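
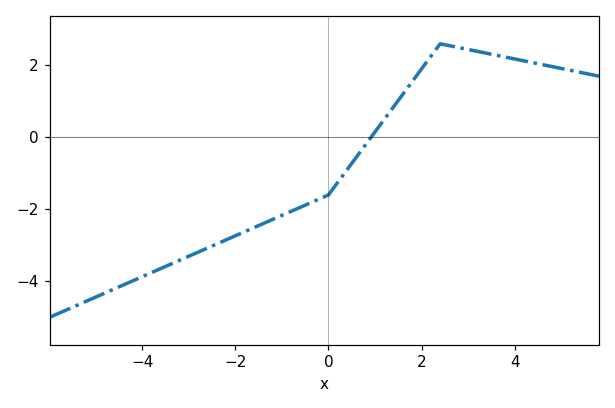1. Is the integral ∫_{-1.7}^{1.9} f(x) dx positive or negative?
negative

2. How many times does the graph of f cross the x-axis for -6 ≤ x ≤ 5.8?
1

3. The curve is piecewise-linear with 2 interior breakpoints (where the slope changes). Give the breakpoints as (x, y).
(0, -1.6); (2.4, 2.6)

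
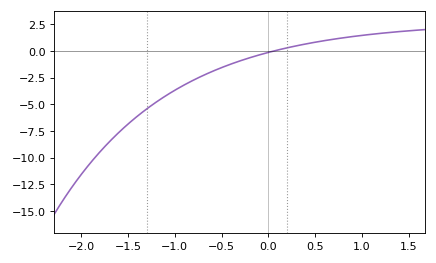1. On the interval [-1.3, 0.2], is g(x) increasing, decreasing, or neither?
increasing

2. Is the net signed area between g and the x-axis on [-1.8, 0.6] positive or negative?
negative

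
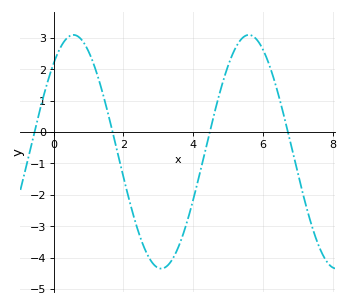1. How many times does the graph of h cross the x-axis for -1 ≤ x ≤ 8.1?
4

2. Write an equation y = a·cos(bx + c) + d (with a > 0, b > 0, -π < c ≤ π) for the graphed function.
y = 3.72cos(1.25x - 0.71) - 0.63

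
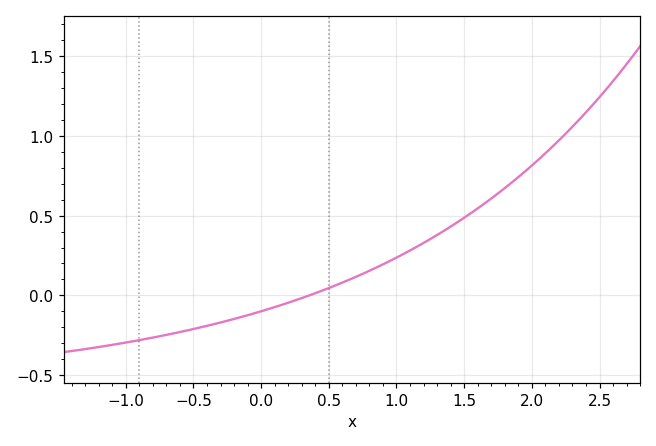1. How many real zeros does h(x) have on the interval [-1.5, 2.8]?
1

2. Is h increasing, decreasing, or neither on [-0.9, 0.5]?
increasing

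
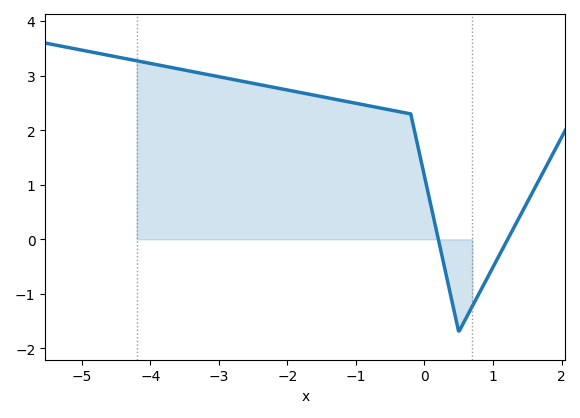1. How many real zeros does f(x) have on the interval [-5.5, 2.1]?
2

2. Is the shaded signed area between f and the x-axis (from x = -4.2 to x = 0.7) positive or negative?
positive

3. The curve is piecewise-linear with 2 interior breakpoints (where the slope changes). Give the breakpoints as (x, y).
(-0.2, 2.3); (0.5, -1.7)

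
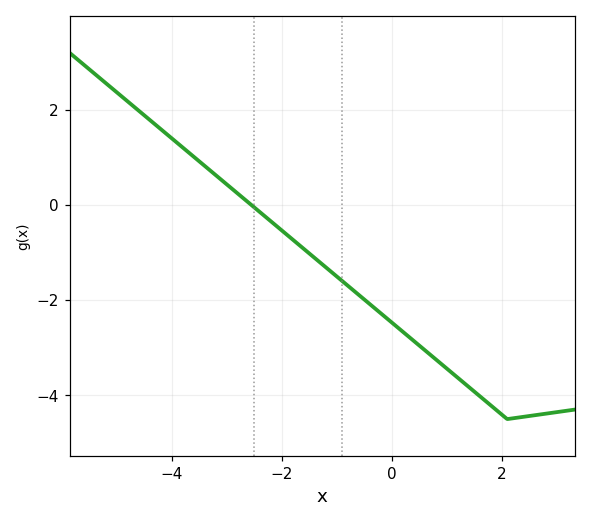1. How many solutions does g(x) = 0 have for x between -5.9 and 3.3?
1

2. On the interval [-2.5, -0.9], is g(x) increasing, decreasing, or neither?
decreasing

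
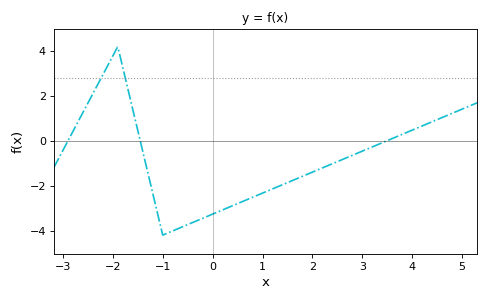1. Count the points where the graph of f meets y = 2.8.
2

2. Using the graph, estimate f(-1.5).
0.467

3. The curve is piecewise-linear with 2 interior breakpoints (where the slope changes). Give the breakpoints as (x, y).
(-1.9, 4.2); (-1, -4.2)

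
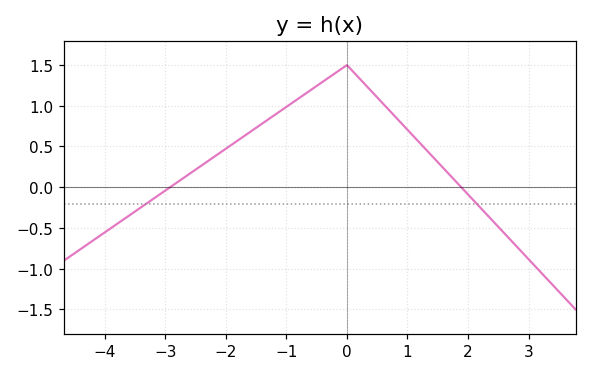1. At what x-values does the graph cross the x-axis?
-3, 1.8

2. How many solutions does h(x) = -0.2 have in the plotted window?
2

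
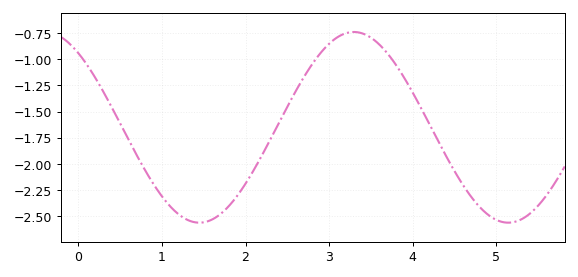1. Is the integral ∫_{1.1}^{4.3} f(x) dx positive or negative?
negative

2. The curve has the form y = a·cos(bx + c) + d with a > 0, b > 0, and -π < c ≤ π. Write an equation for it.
y = 0.91cos(1.7x + 0.68) - 1.65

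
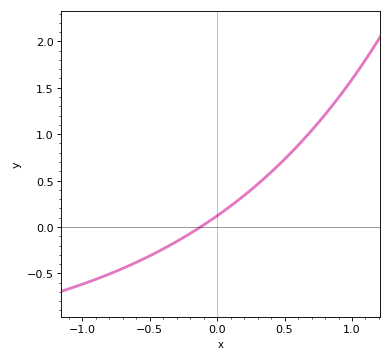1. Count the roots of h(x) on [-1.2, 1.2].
1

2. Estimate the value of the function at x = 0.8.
1.21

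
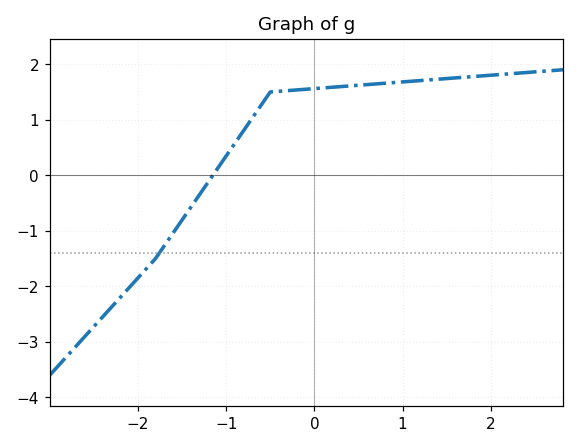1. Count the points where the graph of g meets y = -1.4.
1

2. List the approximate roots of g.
-1.15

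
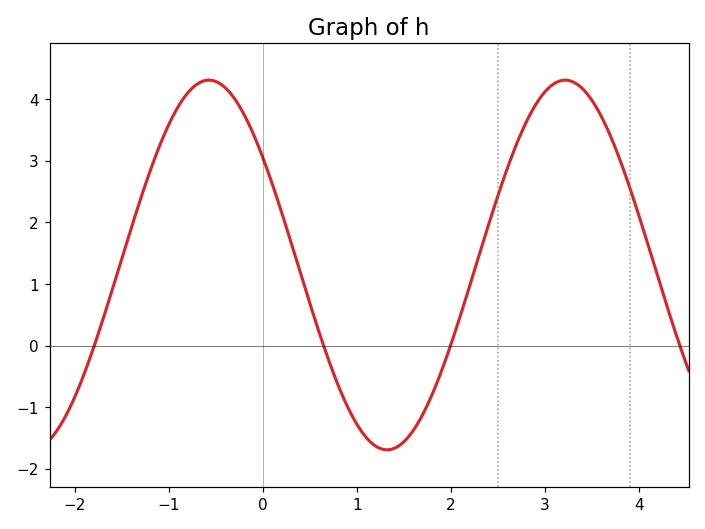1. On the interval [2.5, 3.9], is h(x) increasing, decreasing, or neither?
neither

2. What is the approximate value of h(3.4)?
4.17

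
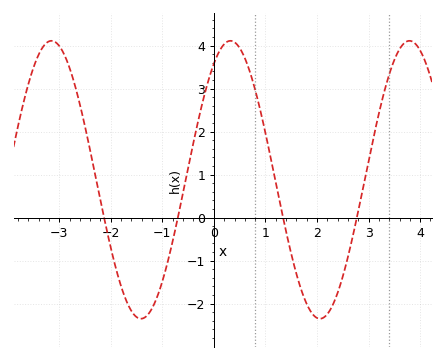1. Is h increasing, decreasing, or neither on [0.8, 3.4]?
neither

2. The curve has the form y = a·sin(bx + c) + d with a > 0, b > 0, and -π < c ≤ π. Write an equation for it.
y = 3.23sin(1.8x + 0.99) + 0.88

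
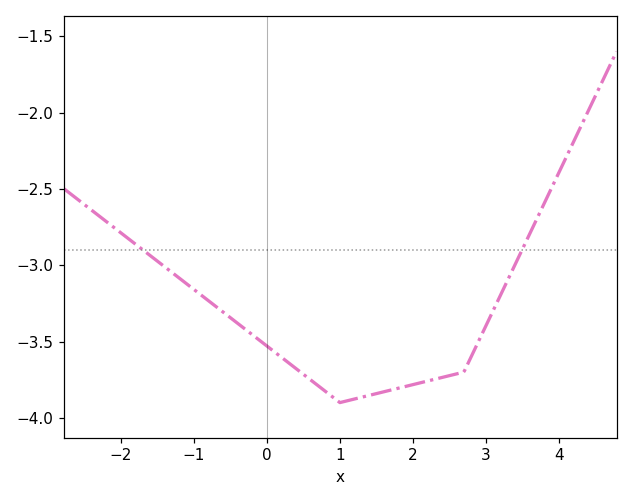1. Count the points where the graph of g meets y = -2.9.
2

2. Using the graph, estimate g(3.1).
-3.3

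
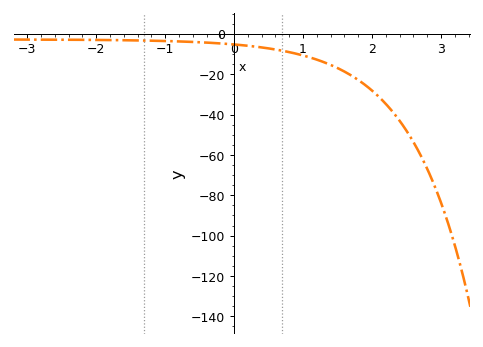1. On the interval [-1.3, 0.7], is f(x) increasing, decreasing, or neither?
decreasing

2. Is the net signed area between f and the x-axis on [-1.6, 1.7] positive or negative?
negative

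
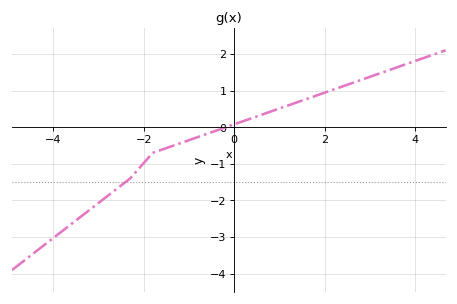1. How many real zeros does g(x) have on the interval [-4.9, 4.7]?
1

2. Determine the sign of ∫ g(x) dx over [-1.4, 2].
positive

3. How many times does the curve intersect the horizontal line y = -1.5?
1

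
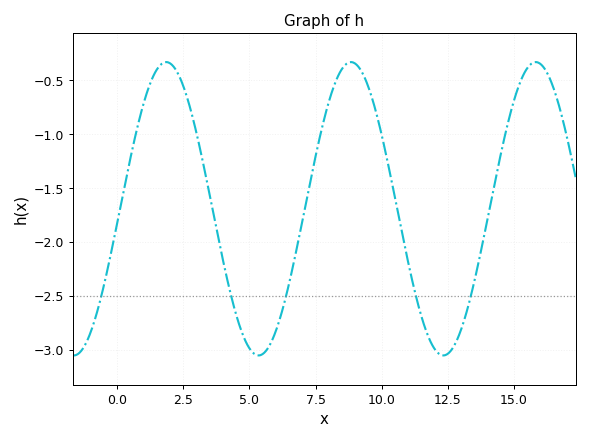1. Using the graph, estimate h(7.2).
-1.55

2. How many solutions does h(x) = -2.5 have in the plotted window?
5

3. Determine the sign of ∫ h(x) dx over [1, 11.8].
negative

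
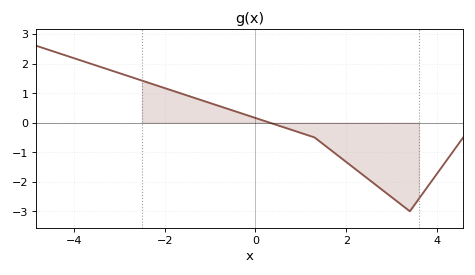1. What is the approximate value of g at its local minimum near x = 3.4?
-3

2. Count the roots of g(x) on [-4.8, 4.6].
1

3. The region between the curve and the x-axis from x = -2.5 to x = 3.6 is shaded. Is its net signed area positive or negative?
negative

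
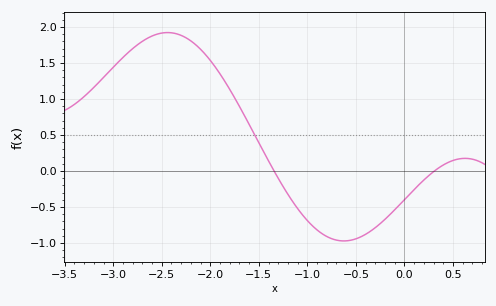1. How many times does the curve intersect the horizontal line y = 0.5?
1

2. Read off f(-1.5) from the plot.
0.4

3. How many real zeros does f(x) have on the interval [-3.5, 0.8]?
2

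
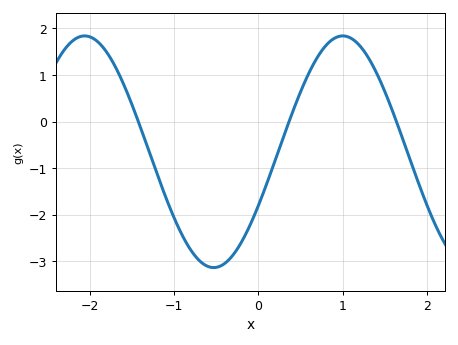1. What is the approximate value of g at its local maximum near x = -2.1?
1.84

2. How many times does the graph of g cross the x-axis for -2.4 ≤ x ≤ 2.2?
3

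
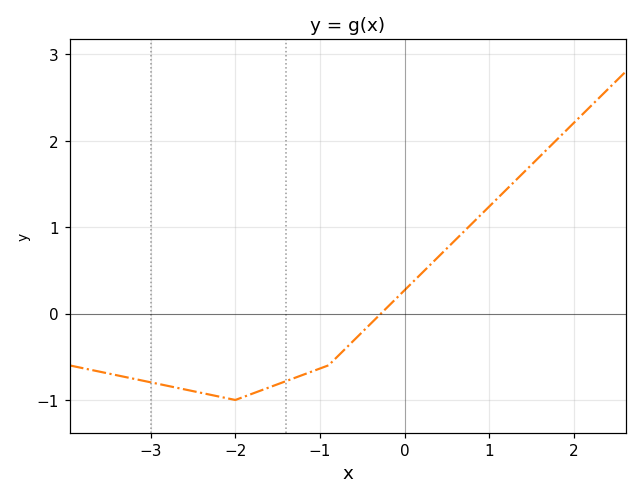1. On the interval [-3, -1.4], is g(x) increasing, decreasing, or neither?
neither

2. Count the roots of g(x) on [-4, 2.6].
1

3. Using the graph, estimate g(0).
0.272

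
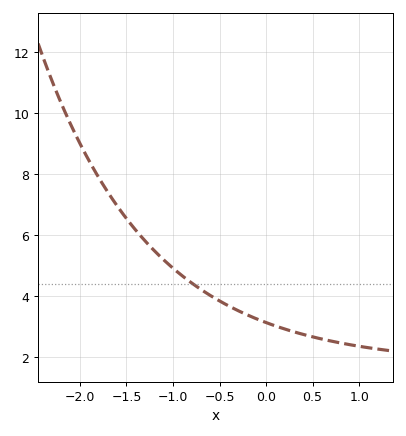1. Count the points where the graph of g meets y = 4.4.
1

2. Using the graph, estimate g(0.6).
2.59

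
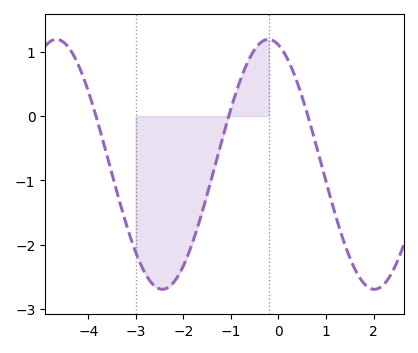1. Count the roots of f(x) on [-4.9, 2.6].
3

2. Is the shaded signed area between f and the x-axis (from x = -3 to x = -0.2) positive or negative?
negative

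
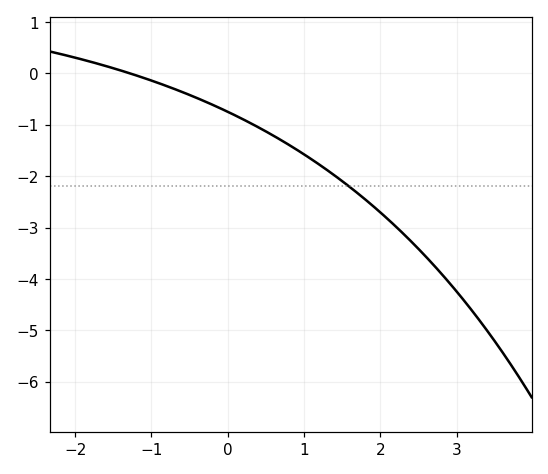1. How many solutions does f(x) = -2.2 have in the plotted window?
1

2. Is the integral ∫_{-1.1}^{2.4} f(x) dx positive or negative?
negative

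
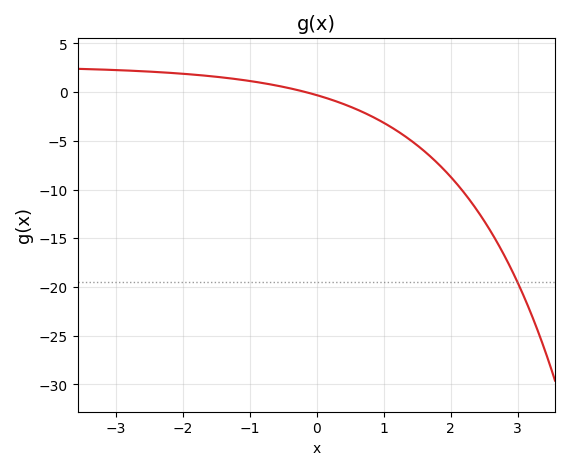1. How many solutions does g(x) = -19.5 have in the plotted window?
1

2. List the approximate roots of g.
-0.2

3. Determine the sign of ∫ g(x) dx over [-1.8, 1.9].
negative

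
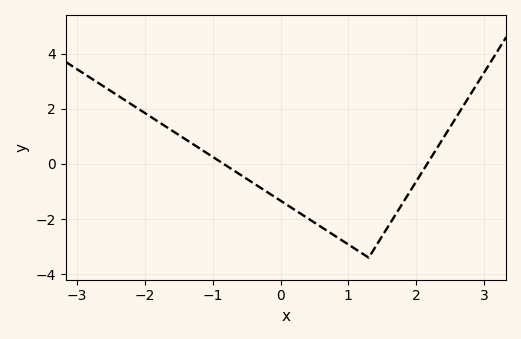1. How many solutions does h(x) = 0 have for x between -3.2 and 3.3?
2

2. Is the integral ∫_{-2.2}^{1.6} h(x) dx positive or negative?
negative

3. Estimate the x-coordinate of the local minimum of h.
1.3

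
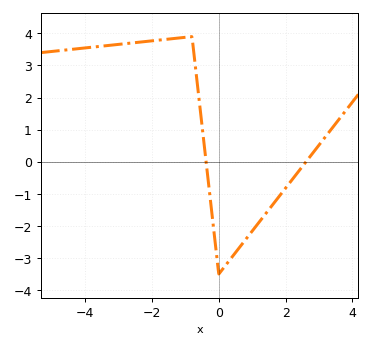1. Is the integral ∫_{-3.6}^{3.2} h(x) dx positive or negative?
positive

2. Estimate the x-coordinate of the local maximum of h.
-0.8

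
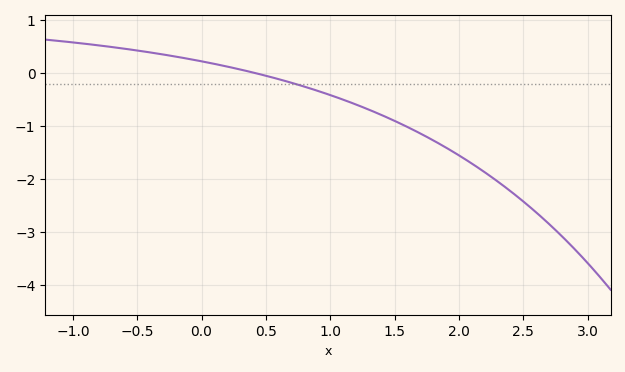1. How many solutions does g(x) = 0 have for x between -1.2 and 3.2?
1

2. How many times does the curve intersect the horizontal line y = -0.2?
1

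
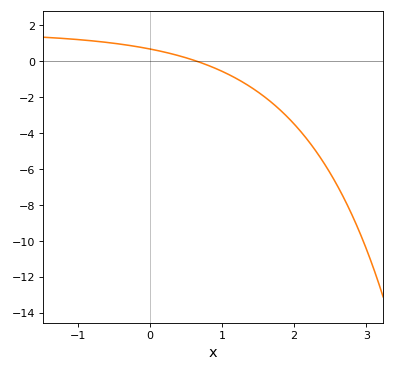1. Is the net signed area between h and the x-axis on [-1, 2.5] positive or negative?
negative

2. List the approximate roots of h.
0.6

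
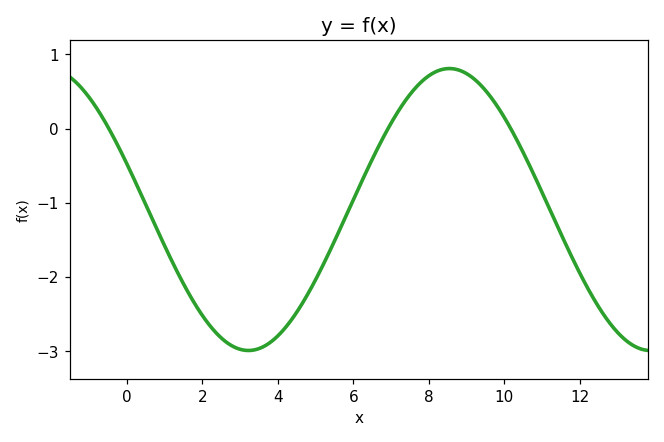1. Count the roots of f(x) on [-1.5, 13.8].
3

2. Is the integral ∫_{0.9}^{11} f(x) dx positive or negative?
negative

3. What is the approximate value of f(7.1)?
0.2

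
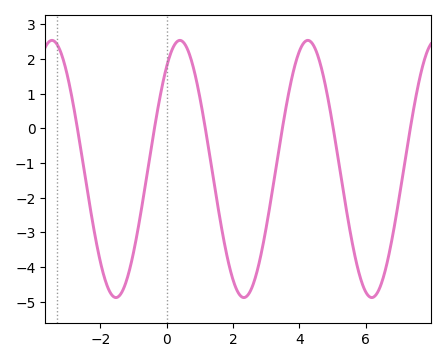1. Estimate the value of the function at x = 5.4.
-2.26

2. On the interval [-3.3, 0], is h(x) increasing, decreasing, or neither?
neither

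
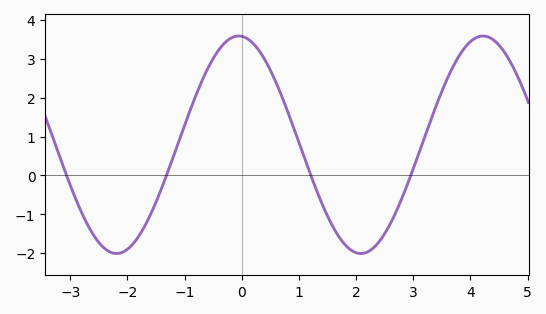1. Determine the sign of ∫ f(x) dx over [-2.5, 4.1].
positive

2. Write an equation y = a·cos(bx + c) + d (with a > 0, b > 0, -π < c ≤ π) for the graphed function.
y = 2.8cos(1.47x + 0.08) + 0.79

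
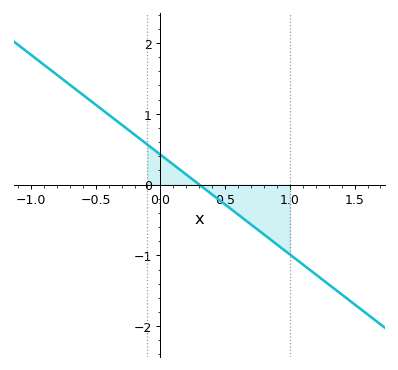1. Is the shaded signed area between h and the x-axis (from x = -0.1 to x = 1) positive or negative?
negative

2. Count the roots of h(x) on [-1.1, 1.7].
1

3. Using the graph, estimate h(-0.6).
1.3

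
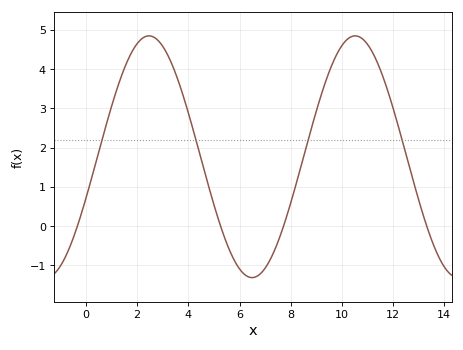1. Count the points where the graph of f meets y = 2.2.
4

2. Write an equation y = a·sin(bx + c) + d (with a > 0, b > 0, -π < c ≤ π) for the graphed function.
y = 3.08sin(0.78x - 0.35) + 1.77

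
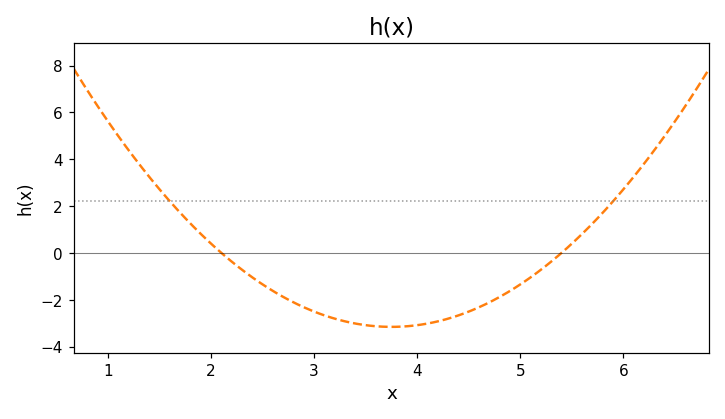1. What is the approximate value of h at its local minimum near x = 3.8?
-3.16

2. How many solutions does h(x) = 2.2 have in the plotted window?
2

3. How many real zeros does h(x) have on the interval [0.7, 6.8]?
2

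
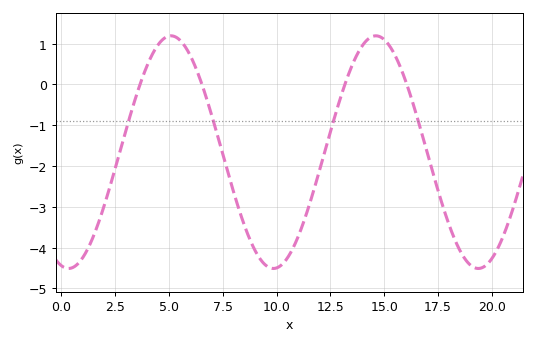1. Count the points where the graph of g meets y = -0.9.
4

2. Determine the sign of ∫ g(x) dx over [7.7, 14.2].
negative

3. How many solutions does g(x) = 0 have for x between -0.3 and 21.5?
4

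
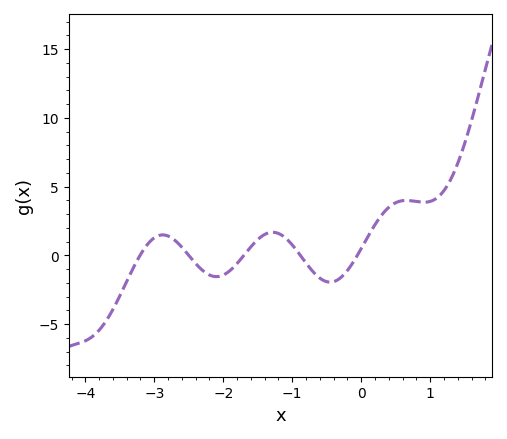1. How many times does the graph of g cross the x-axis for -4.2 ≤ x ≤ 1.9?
5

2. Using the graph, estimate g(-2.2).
-1.5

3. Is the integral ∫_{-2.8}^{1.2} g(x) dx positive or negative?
positive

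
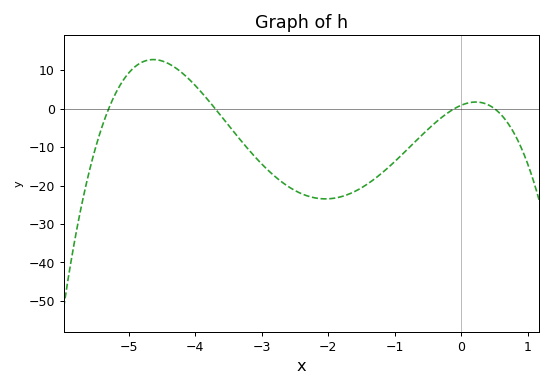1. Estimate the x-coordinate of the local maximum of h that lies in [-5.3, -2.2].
-4.6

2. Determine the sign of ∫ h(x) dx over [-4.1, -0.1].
negative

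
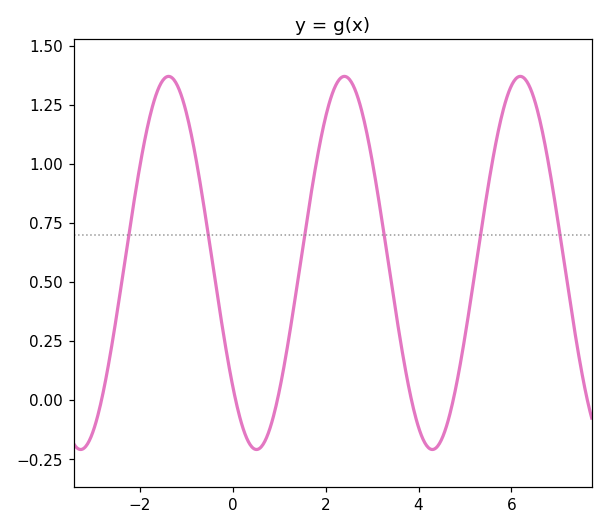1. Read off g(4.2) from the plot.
-0.2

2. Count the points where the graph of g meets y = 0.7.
6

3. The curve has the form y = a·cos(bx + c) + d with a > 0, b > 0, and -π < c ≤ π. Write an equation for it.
y = 0.79cos(1.7x + 2.3) + 0.58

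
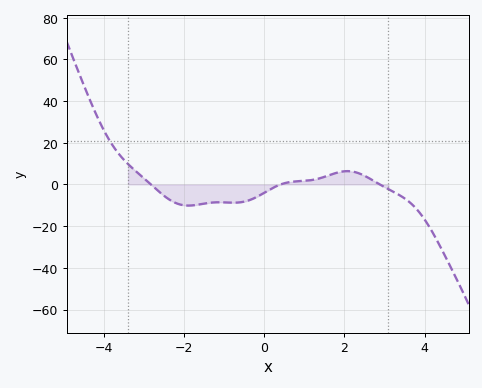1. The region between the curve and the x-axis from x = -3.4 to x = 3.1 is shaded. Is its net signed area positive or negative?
negative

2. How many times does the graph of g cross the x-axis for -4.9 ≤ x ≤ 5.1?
3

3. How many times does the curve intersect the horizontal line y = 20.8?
1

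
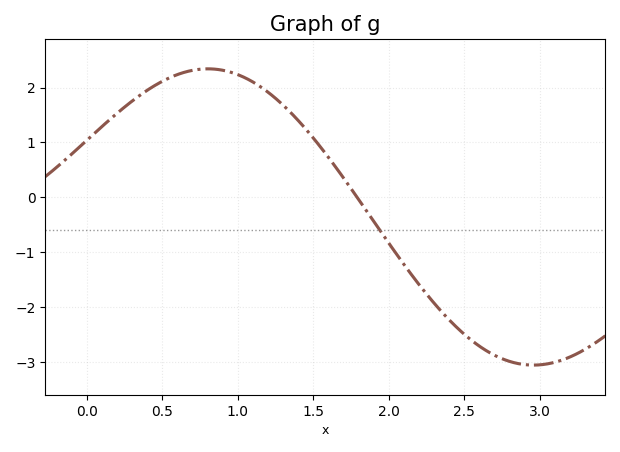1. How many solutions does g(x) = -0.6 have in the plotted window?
1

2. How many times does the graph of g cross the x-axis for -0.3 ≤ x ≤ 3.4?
1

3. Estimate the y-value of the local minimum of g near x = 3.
-3.05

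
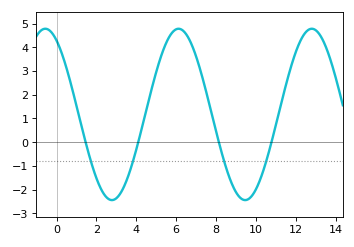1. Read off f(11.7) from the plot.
3.01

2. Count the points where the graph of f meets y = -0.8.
4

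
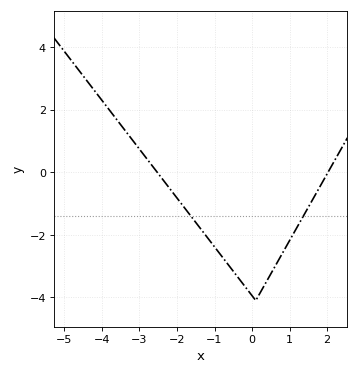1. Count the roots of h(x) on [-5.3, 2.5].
2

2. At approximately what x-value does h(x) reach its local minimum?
0.1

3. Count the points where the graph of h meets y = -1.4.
2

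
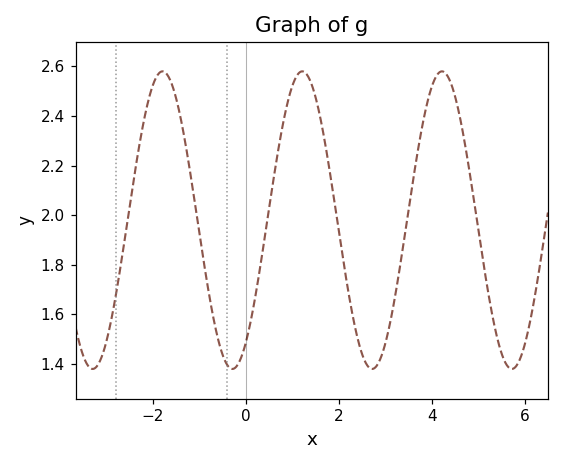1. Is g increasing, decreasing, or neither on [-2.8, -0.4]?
neither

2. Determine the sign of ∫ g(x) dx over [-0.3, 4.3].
positive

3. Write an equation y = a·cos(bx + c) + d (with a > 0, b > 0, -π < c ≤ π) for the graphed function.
y = 0.6cos(2.09x - 2.53) + 1.98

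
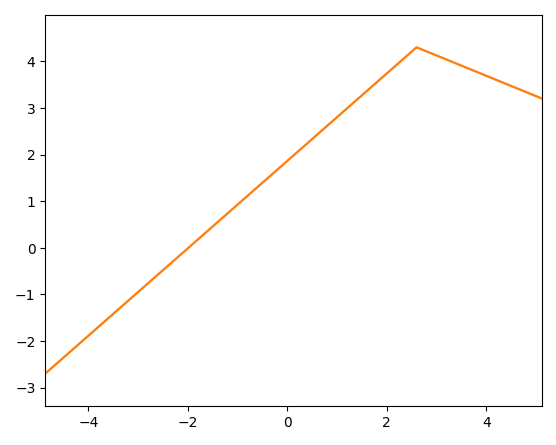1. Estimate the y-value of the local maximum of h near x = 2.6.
4.3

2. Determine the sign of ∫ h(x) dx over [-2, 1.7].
positive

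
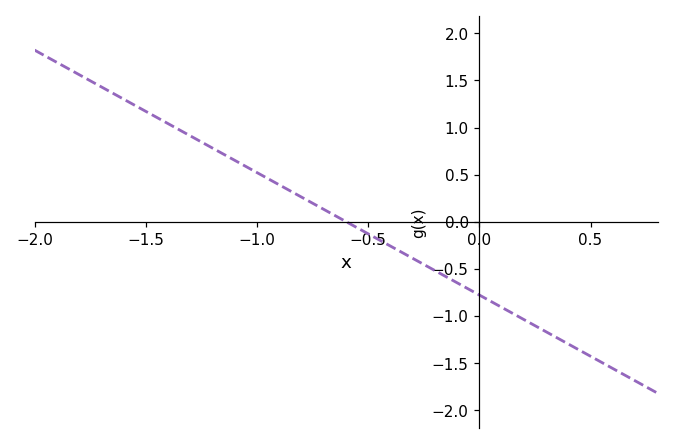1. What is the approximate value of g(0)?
-0.78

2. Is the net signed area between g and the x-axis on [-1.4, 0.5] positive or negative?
negative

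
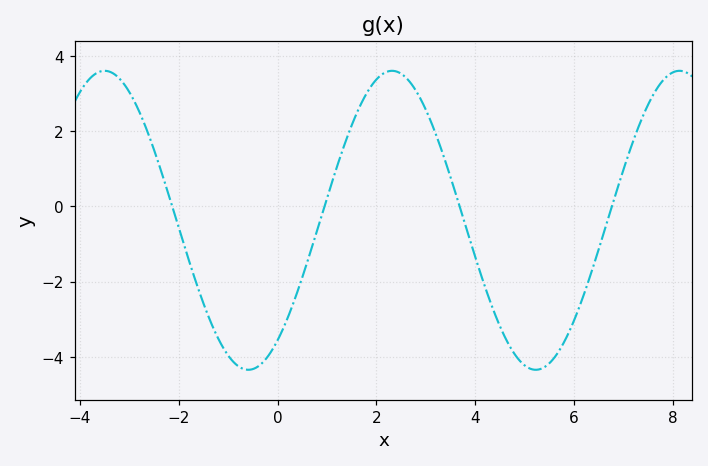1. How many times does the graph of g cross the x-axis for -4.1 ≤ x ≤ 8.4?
4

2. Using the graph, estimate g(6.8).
0.2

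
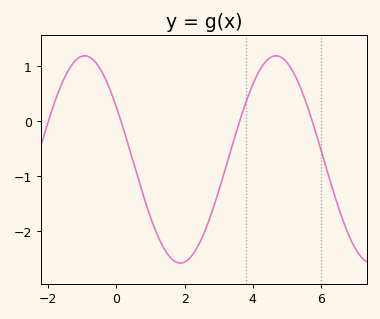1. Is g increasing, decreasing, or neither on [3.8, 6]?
neither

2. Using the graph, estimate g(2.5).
-2.1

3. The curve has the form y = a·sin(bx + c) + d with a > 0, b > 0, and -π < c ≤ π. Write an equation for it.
y = 1.89sin(1.1x + 2.6) - 0.7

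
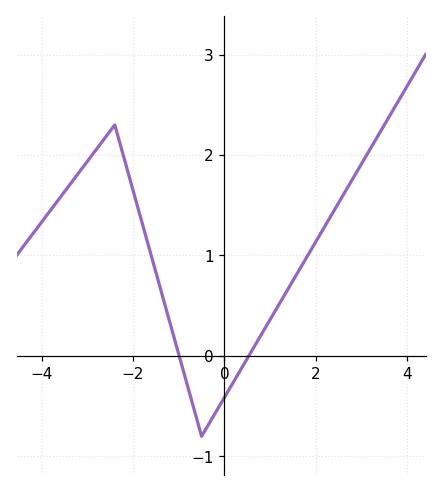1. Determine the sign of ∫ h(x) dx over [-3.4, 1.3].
positive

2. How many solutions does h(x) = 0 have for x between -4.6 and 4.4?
2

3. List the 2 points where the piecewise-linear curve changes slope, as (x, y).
(-2.4, 2.3); (-0.5, -0.8)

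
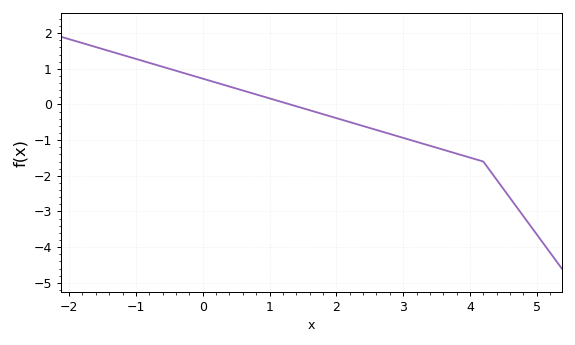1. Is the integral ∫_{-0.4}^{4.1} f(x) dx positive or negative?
negative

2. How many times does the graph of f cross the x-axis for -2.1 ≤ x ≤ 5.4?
1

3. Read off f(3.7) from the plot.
-1.3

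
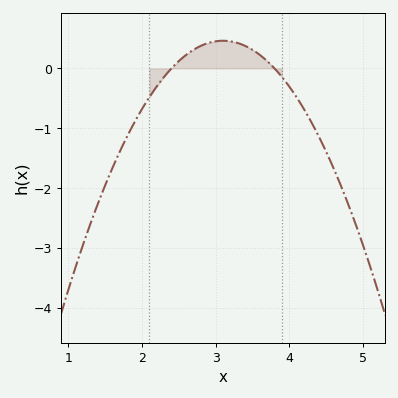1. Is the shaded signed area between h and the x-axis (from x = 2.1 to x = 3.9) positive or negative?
positive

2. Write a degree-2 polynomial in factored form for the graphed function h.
y = -0.94(x - 2.4)(x - 3.8)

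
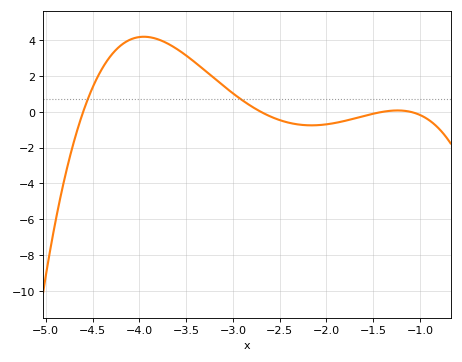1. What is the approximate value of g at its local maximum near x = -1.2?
0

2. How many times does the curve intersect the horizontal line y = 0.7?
2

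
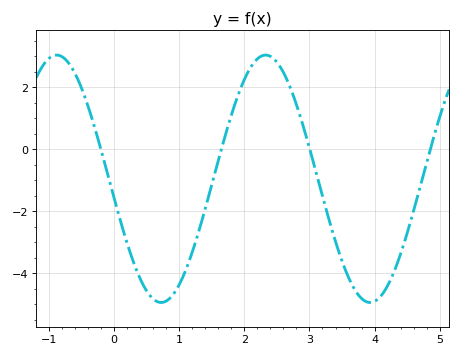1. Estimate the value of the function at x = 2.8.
1.44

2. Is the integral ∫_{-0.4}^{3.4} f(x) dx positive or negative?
negative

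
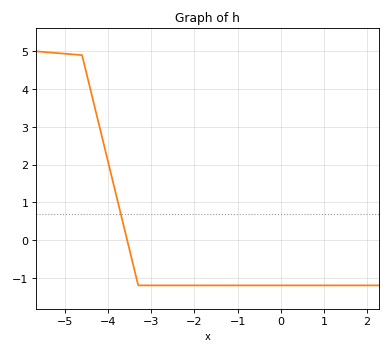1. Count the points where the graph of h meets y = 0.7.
1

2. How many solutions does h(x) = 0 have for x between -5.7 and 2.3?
1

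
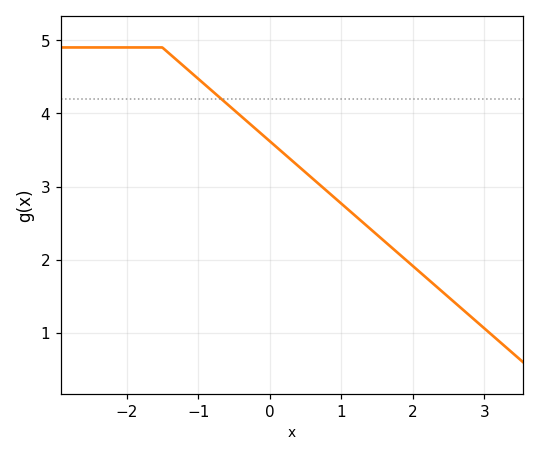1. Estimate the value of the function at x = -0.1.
3.7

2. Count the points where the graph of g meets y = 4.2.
1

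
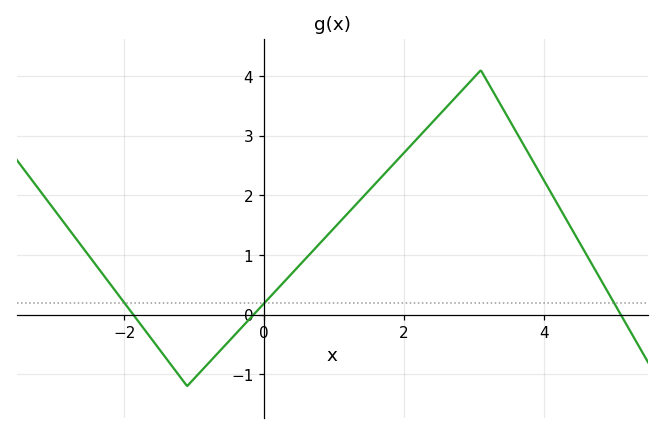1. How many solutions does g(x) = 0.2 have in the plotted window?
3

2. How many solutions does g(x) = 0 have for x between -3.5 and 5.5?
3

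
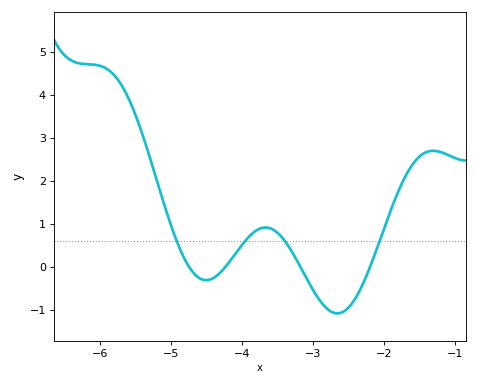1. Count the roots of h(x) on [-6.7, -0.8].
4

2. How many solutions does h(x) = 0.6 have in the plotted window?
4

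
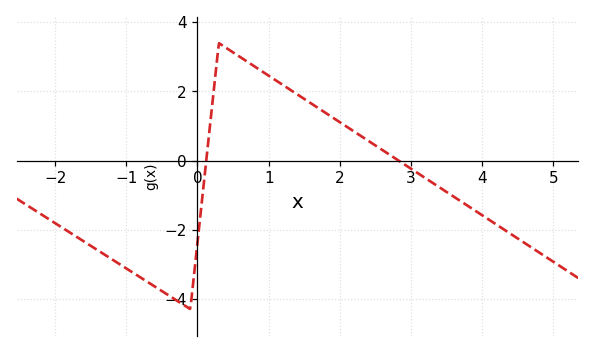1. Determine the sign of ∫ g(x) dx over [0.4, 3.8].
positive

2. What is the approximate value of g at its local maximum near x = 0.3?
3.4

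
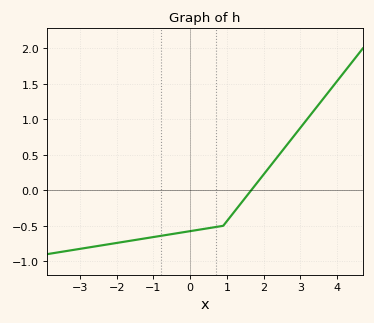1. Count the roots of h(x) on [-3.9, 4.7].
1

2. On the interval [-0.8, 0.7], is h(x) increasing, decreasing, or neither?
increasing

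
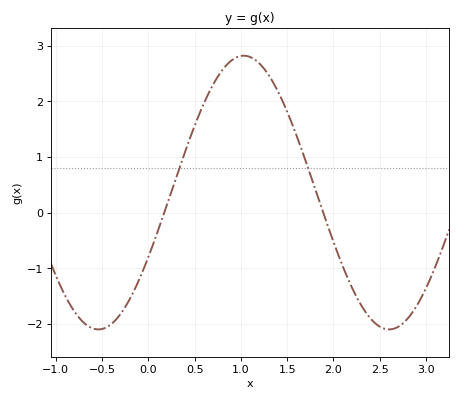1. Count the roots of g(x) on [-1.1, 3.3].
2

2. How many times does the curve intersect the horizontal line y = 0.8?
2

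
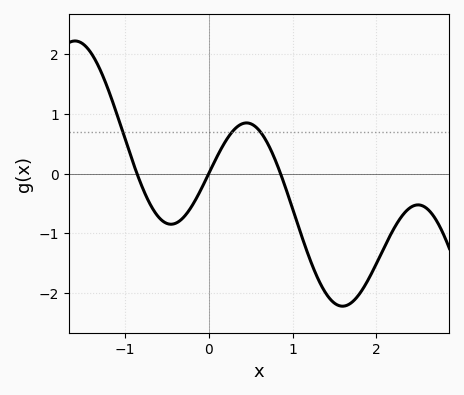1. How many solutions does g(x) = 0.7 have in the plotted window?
3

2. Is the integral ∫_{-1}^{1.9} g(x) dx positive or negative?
negative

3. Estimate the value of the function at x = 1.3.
-1.75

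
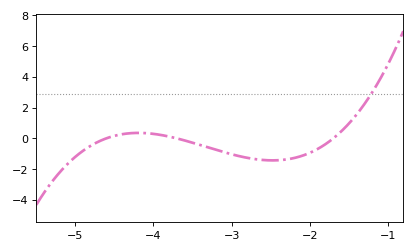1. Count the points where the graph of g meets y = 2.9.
1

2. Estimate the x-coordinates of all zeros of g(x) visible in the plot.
-4.6, -3.7, -1.7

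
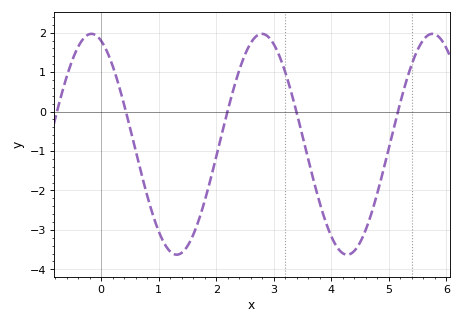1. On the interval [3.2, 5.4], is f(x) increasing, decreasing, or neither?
neither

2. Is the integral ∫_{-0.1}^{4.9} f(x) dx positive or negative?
negative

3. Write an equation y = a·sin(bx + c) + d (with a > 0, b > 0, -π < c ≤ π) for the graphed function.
y = 2.8sin(2.1x + 1.9) - 0.83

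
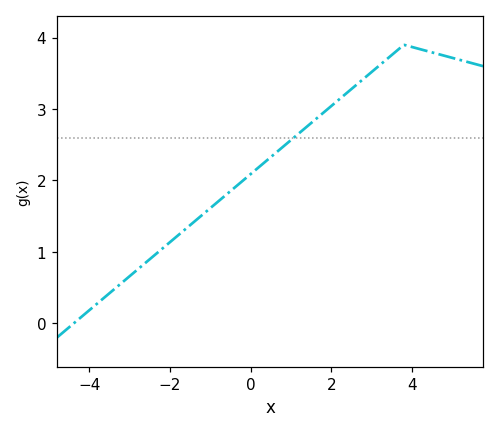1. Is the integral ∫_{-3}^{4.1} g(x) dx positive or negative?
positive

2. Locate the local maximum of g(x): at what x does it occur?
3.8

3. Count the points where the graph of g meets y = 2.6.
1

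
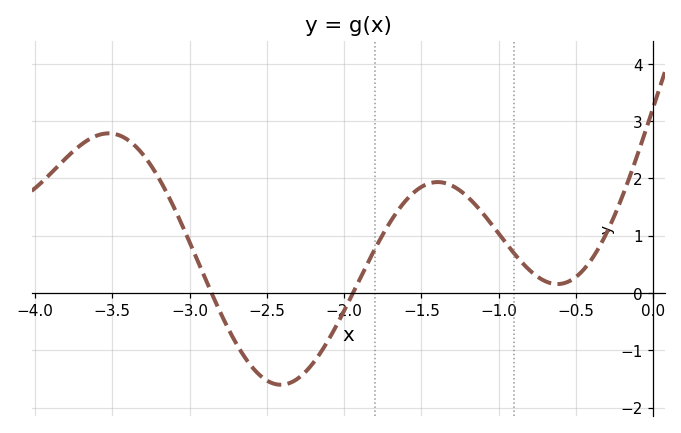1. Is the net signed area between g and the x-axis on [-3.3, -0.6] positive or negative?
positive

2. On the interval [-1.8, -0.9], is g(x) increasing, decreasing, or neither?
neither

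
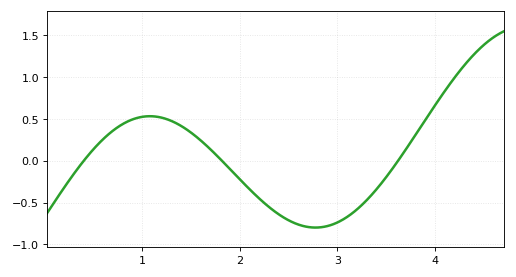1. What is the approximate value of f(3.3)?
-0.471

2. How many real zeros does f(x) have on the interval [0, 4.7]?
3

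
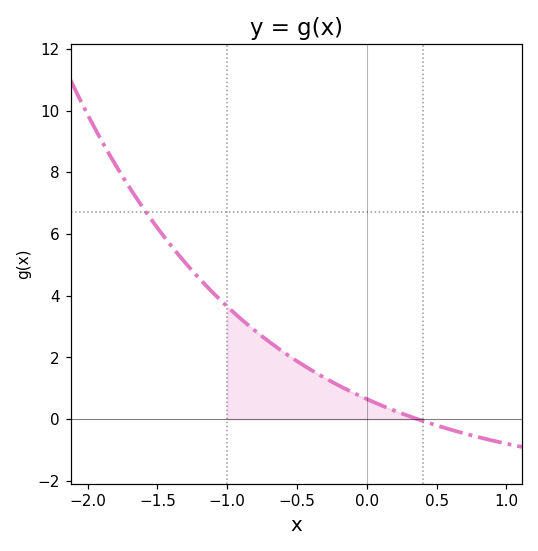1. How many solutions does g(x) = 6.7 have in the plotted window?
1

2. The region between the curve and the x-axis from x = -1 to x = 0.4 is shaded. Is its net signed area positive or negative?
positive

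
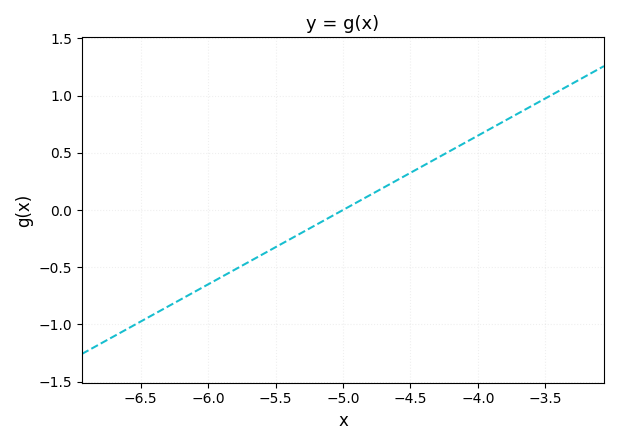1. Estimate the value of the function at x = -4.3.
0.45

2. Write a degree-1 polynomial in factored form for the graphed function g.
y = 0.65(x + 5)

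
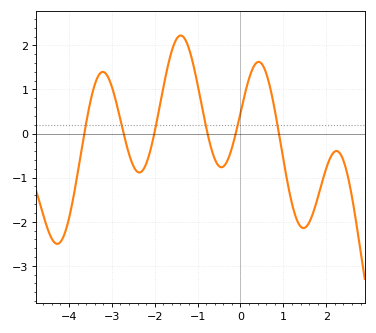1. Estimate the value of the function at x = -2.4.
-0.9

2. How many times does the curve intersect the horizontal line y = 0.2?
6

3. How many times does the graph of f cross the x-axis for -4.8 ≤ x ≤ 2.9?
6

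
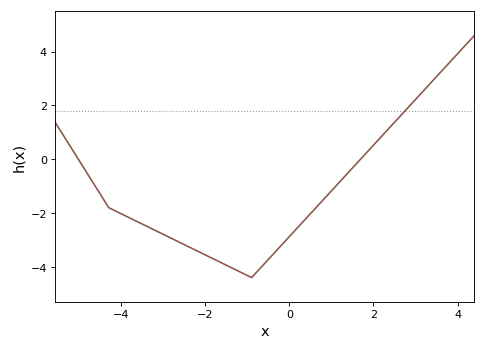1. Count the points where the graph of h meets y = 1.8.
1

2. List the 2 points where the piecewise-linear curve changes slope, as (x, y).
(-4.3, -1.8); (-0.9, -4.4)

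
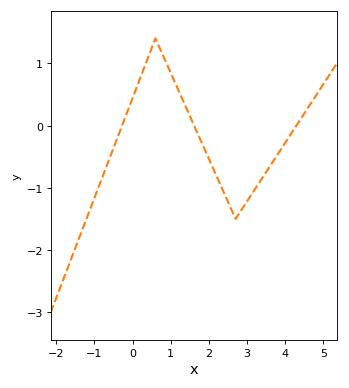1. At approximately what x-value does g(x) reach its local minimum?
2.7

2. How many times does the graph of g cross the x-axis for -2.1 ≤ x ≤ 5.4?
3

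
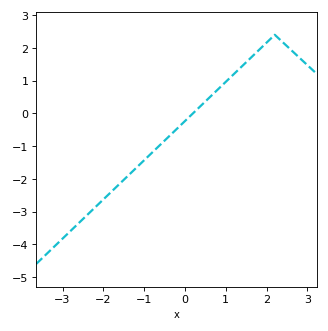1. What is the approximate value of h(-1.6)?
-2.15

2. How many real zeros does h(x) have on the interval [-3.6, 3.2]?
1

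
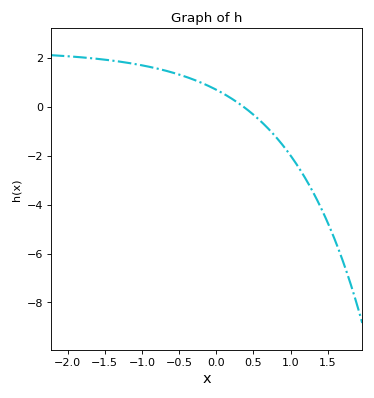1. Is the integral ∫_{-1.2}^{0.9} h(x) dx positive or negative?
positive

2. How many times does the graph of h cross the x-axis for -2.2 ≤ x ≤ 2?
1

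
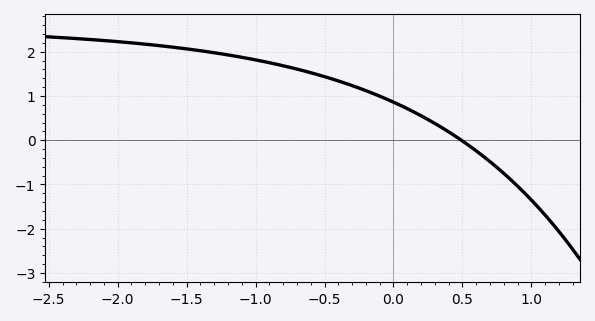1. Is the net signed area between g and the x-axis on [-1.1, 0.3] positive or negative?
positive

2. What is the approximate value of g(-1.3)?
1.98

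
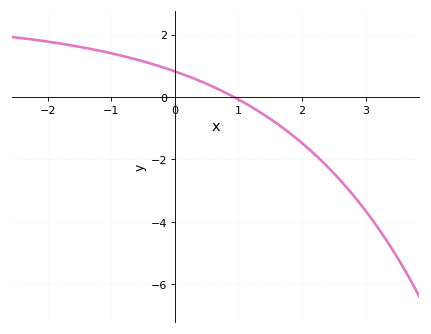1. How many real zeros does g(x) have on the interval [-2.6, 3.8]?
1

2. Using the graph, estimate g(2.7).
-2.9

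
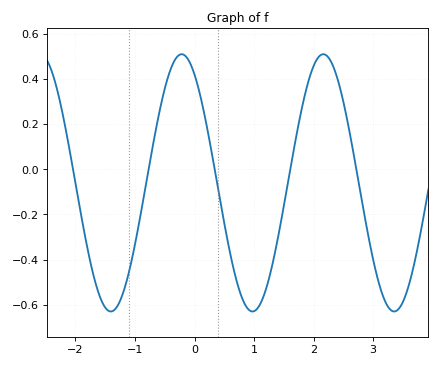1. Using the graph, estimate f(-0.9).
-0.2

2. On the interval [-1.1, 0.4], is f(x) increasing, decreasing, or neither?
neither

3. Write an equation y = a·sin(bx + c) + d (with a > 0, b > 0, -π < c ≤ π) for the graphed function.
y = 0.57sin(2.6x + 2.1) - 0.06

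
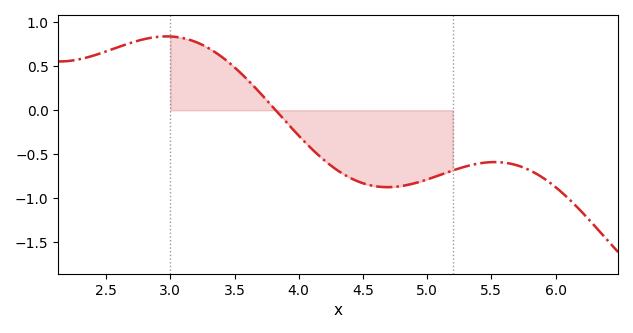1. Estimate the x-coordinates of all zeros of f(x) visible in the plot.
3.82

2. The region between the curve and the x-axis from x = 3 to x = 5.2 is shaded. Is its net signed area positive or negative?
negative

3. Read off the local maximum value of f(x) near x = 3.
0.84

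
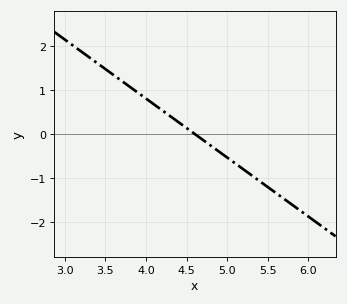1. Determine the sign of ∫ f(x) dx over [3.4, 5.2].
positive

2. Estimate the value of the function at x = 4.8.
-0.268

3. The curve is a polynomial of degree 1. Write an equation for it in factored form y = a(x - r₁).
y = -1.34(x - 4.6)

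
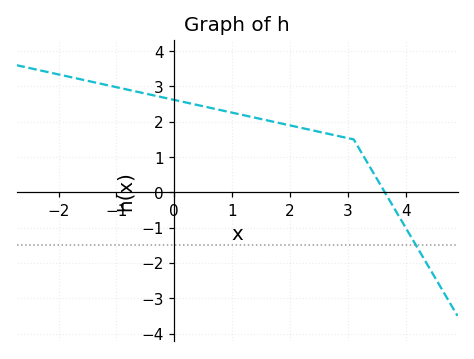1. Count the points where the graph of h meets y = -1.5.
1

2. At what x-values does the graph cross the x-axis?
3.64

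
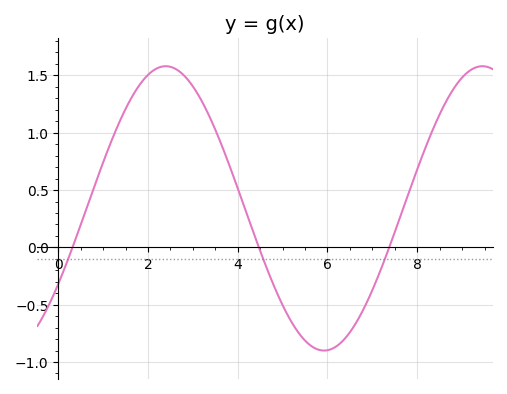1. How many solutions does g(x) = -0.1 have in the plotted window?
3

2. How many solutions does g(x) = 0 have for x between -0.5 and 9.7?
3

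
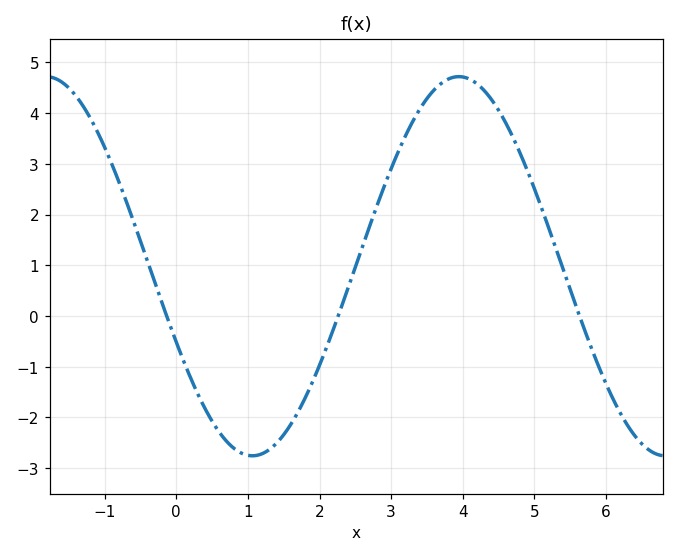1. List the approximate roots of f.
-0.134, 2.26, 5.63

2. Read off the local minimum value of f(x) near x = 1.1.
-2.76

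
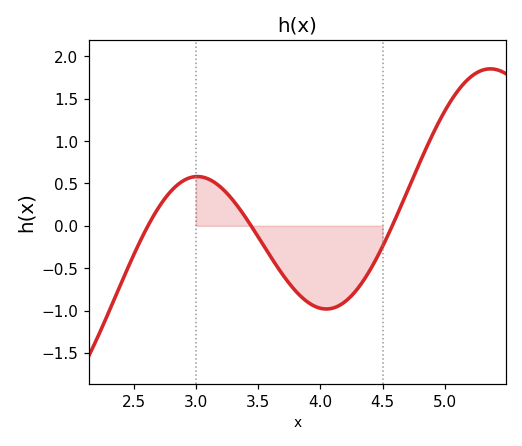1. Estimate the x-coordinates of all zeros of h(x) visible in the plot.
2.61, 3.44, 4.58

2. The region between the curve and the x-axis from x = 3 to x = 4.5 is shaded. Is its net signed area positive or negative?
negative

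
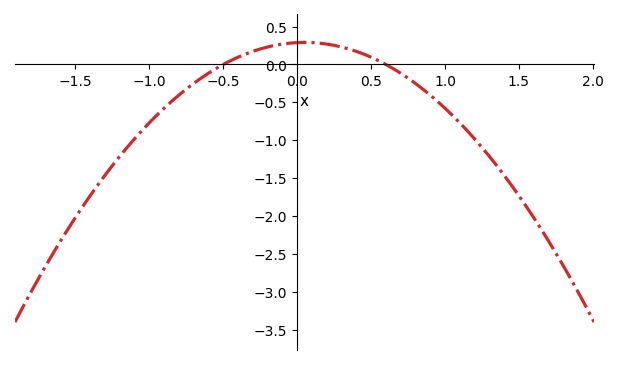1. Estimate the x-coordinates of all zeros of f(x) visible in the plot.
-0.5, 0.6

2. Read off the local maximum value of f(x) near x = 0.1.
0.29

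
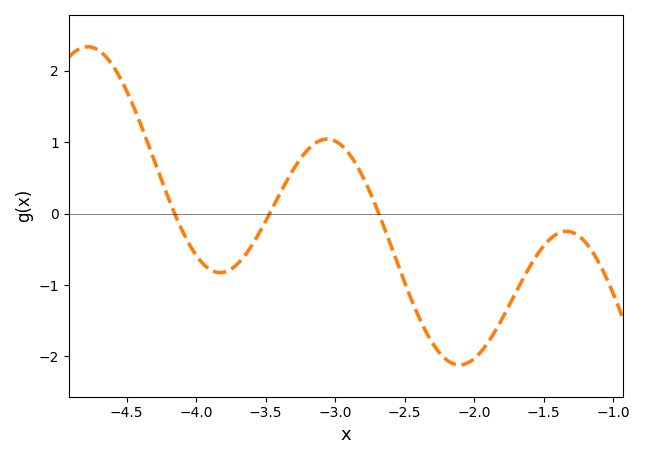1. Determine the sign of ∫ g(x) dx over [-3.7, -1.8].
negative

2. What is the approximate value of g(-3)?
1.01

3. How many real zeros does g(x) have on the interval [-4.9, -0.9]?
3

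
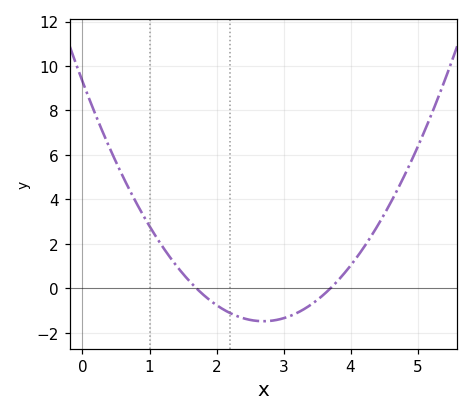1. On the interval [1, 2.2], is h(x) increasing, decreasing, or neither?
decreasing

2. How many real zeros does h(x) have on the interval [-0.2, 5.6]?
2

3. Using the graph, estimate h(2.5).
-1.42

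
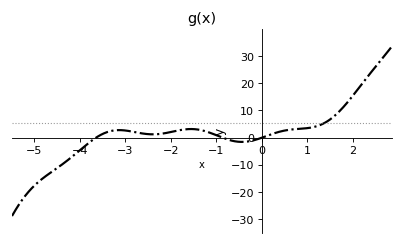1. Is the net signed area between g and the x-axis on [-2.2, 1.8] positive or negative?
positive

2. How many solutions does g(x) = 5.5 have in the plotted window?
1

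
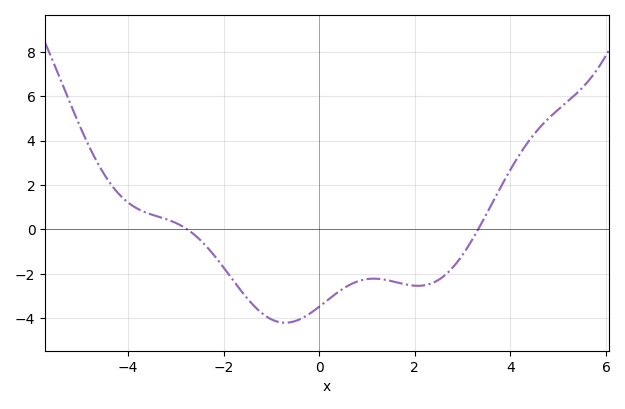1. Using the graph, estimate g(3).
-1.14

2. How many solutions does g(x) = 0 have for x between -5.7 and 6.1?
2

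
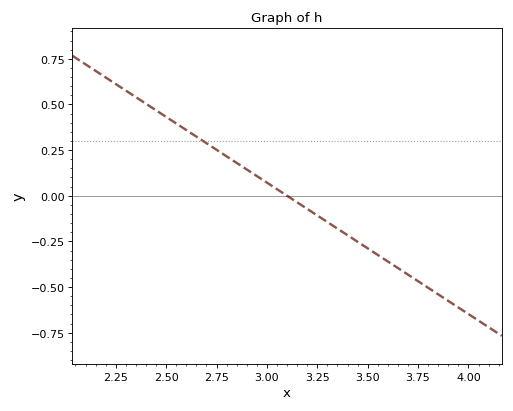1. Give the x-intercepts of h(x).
3.1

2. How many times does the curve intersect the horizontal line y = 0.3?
1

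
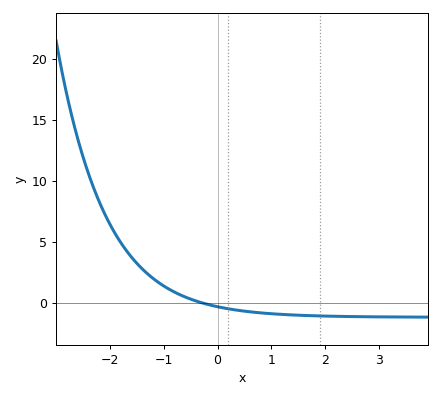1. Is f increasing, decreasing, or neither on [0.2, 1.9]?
decreasing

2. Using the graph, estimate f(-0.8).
0.897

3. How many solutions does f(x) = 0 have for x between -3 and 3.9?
1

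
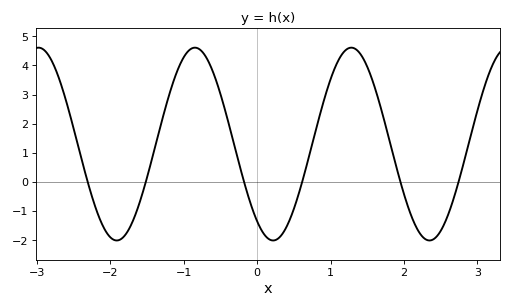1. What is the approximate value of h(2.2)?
-1.7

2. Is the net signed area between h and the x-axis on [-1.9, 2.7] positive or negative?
positive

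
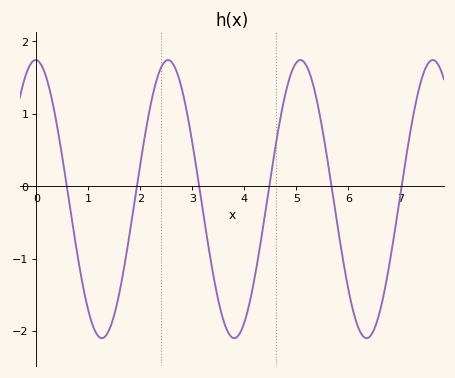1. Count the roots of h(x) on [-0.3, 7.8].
6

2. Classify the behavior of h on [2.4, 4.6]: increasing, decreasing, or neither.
neither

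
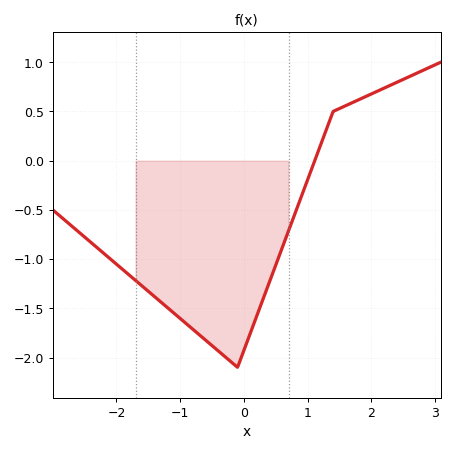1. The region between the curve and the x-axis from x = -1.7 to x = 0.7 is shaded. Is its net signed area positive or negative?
negative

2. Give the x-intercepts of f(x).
1.11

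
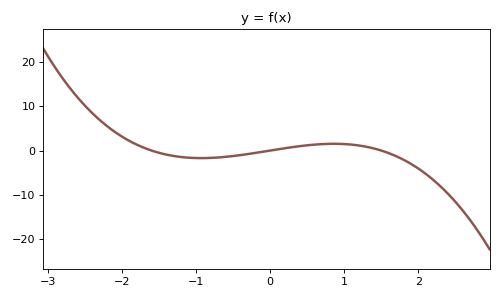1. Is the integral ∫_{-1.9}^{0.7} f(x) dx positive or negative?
negative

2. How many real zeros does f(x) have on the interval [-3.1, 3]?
3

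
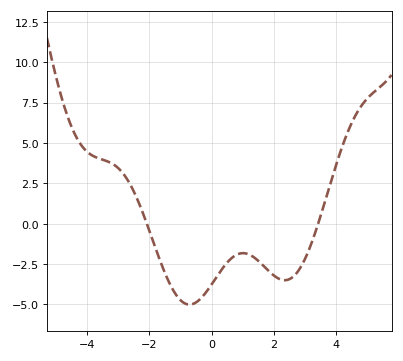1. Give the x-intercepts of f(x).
-2.07, 3.42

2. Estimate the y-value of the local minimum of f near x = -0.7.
-5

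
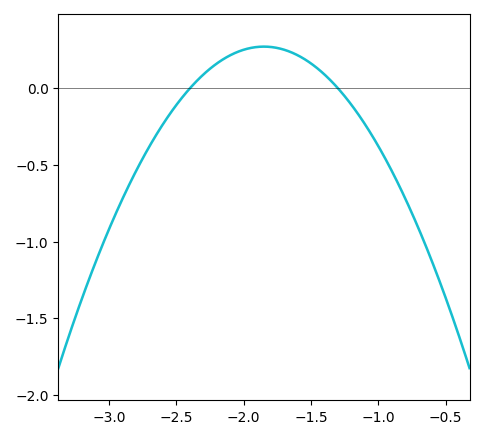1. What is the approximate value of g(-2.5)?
-0.108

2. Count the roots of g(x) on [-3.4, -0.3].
2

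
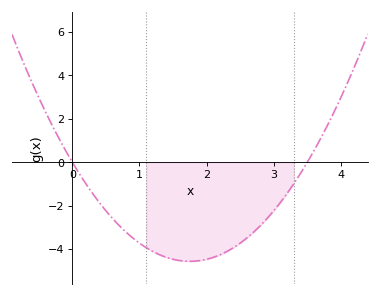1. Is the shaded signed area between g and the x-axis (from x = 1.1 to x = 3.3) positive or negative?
negative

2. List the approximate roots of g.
0, 3.5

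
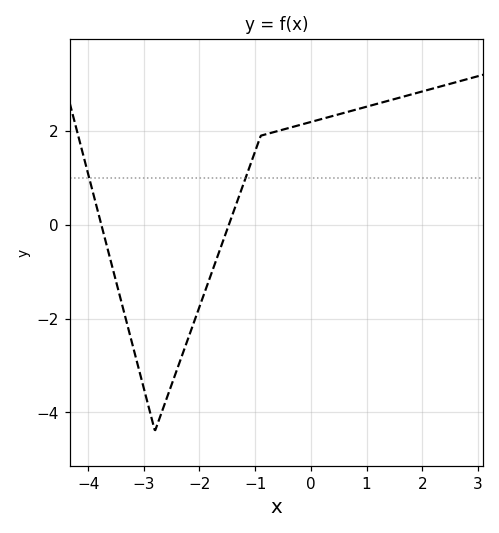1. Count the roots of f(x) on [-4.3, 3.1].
2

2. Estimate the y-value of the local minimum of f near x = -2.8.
-4.4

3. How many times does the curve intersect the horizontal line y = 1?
2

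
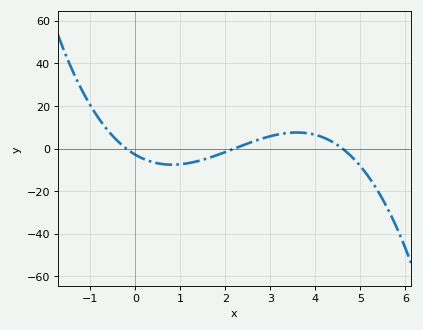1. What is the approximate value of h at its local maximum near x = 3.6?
8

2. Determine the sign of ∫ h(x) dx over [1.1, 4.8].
positive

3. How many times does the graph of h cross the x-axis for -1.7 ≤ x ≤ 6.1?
3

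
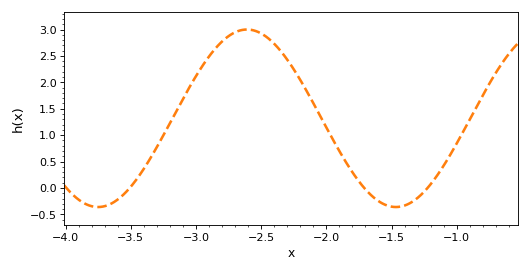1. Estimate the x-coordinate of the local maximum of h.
-2.61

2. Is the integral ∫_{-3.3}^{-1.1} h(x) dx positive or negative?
positive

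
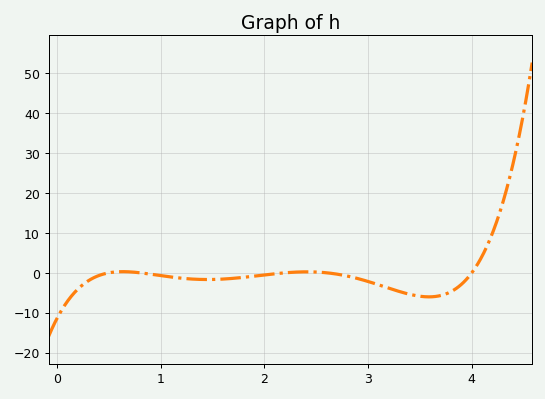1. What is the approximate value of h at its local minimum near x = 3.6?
-6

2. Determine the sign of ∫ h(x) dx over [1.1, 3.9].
negative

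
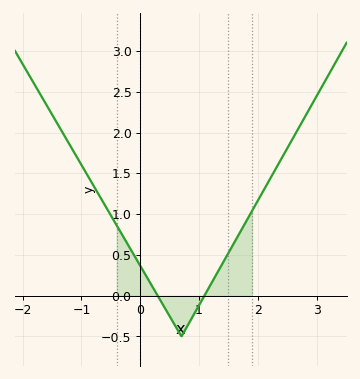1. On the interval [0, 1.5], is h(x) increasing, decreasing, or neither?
neither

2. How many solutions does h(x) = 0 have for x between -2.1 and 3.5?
2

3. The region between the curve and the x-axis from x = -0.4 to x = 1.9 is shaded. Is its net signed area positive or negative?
positive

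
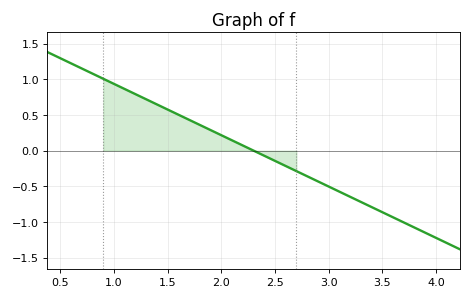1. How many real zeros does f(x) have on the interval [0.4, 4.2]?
1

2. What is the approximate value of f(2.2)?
0.05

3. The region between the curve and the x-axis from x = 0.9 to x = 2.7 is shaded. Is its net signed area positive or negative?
positive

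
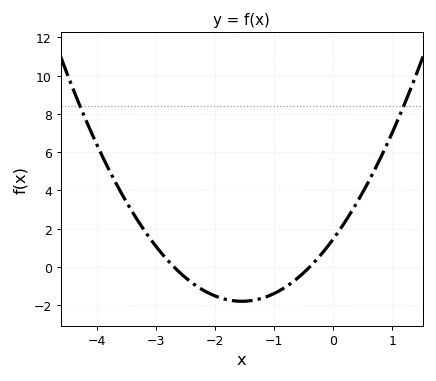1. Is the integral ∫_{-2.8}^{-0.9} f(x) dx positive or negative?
negative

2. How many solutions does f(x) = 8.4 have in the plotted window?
2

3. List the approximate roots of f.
-2.7, -0.4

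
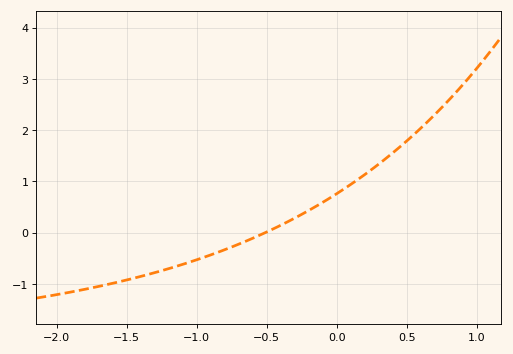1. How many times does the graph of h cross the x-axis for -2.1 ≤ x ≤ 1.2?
1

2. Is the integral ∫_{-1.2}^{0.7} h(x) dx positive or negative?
positive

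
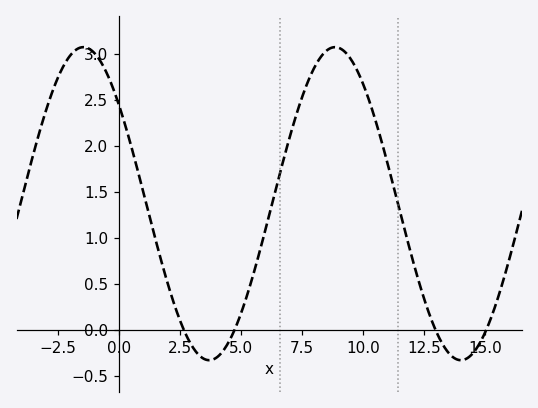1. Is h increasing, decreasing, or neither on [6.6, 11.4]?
neither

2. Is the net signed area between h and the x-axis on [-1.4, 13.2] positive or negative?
positive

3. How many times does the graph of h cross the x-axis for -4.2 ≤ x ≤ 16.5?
4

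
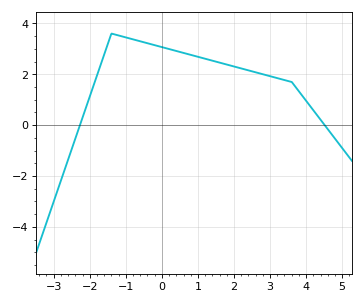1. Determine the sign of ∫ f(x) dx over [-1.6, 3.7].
positive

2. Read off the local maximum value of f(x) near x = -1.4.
3.6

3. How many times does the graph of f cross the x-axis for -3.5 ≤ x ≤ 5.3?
2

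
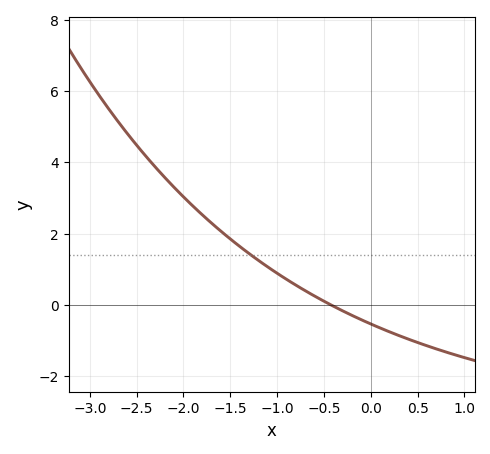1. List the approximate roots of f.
-0.4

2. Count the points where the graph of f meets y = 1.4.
1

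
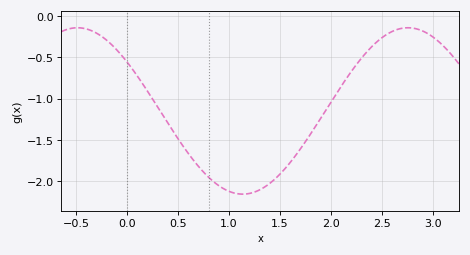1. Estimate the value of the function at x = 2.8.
-0.15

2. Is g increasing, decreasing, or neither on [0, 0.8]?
decreasing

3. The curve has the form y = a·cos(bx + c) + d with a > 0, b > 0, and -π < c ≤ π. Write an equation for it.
y = 1.01cos(1.9x + 0.94) - 1.15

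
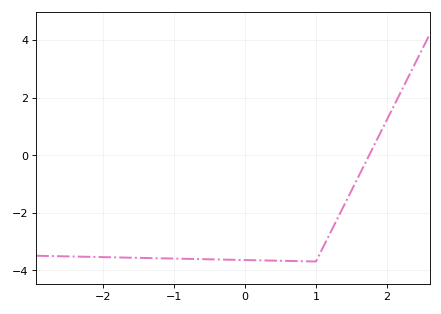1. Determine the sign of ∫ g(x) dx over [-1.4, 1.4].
negative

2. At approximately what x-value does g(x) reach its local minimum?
1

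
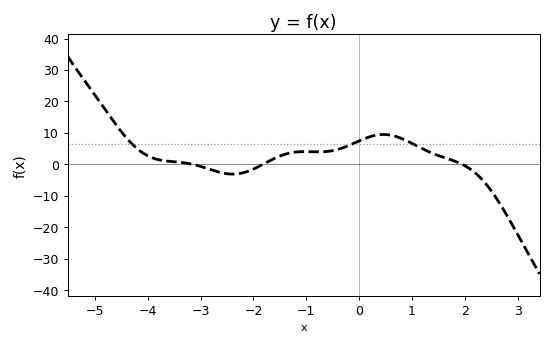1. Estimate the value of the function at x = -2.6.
-2.73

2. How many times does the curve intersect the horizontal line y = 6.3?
3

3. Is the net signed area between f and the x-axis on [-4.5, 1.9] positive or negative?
positive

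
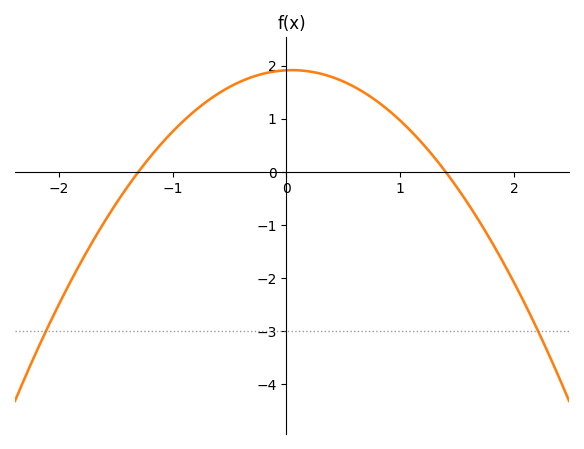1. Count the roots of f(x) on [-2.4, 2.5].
2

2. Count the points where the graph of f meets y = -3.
2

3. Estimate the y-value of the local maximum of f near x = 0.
1.91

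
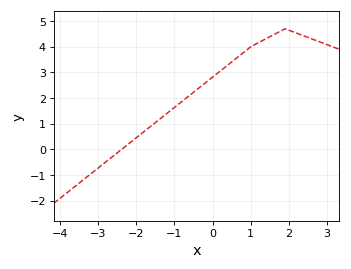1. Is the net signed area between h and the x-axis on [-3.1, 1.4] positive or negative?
positive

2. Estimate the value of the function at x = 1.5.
4.39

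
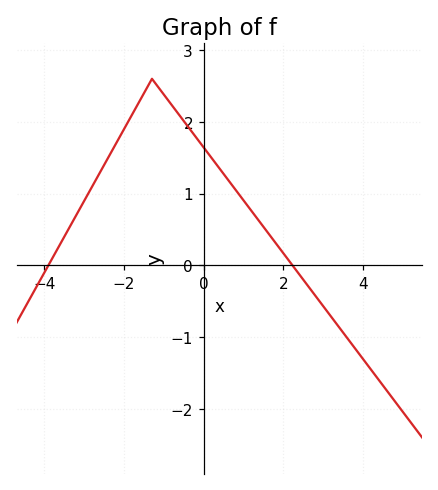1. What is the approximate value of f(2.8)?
-0.4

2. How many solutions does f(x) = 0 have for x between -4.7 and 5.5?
2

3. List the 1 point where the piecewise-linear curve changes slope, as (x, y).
(-1.3, 2.6)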